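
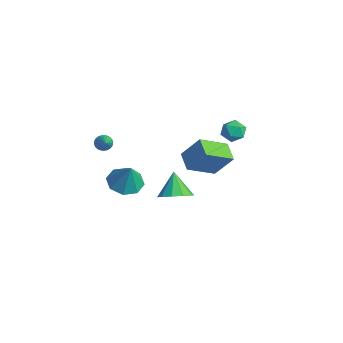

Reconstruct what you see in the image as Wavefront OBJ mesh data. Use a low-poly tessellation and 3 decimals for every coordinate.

v -4.103 -2.271 0.416
v -3.771 -2.055 0.079
v -2.857 -2.769 1.324
v -3.807 -1.893 0.217
v -3.894 -1.796 0.39
v -4.017 -1.781 0.567
v -4.155 -1.851 0.718
v -4.284 -1.993 0.817
v -4.382 -2.184 0.846
v -4.431 -2.39 0.801
v -4.424 -2.575 0.69
v -4.361 -2.707 0.531
v -4.254 -2.764 0.352
v -4.12 -2.736 0.185
v -3.984 -2.628 0.057
v -3.868 -2.457 -0.009
v -3.793 -2.255 -0.001
v 2.342 0.471 2.219
v 2.291 -1.147 3.115
v 3.028 1.171 3.522
v 2.977 -0.447 4.418
v 3.403 0.207 1.802
v 3.352 -1.411 2.698
v 4.089 0.907 3.105
v 4.038 -0.711 4.001
v -1.673 0.825 -3.59
v -0.917 1.395 -3.238
v -2.587 1.235 -2.29
v -1.275 1.754 -3.602
v -1.785 1.757 -3.962
v -2.253 1.405 -4.18
v -2.499 0.832 -4.172
v -2.429 0.255 -3.942
v -2.071 -0.103 -3.577
v -1.561 -0.107 -3.217
v -1.094 0.246 -2.999
v -0.848 0.819 -3.007
v -0.429 4.185 0.9
v 0.194 3.946 1.299
v -1.174 3.514 1.661
v -0.551 3.275 2.06
v -0.776 4.019 2.099
v -0.315 4.433 1.629
v -0.665 3.027 1.331
v -0.204 3.441 0.861
v 0.048 3.23 1.566
v -0.02 3.843 2.04
v -0.96 3.617 0.92
v -1.028 4.23 1.394
v 0.545 -3.461 0.715
v 1.061 -2.611 0.49
v 1.175 -3.459 2.165
v 0.359 -2.461 0.795
v -0.235 -2.897 1.054
v -0.372 -3.664 1.114
v 0.029 -4.311 0.941
v 0.732 -4.461 0.636
v 1.325 -4.024 0.377
v 1.462 -3.258 0.317
f 2 1 4
f 2 4 3
f 4 1 5
f 4 5 3
f 5 1 6
f 5 6 3
f 6 1 7
f 6 7 3
f 7 1 8
f 7 8 3
f 8 1 9
f 8 9 3
f 9 1 10
f 9 10 3
f 10 1 11
f 10 11 3
f 11 1 12
f 11 12 3
f 12 1 13
f 12 13 3
f 13 1 14
f 13 14 3
f 14 1 15
f 14 15 3
f 15 1 16
f 15 16 3
f 16 1 17
f 16 17 3
f 17 1 2
f 17 2 3
f 19 21 18
f 22 19 18
f 18 21 20
f 20 22 18
f 19 25 21
f 23 19 22
f 23 25 19
f 21 25 20
f 24 22 20
f 20 25 24
f 24 23 22
f 25 23 24
f 27 26 29
f 27 29 28
f 29 26 30
f 29 30 28
f 30 26 31
f 30 31 28
f 31 26 32
f 31 32 28
f 32 26 33
f 32 33 28
f 33 26 34
f 33 34 28
f 34 26 35
f 34 35 28
f 35 26 36
f 35 36 28
f 36 26 37
f 36 37 28
f 37 26 27
f 37 27 28
f 38 49 43
f 38 43 39
f 38 39 45
f 38 45 48
f 38 48 49
f 39 43 47
f 43 49 42
f 49 48 40
f 48 45 44
f 45 39 46
f 41 47 42
f 41 42 40
f 41 40 44
f 41 44 46
f 41 46 47
f 42 47 43
f 40 42 49
f 44 40 48
f 46 44 45
f 47 46 39
f 51 50 53
f 51 53 52
f 53 50 54
f 53 54 52
f 54 50 55
f 54 55 52
f 55 50 56
f 55 56 52
f 56 50 57
f 56 57 52
f 57 50 58
f 57 58 52
f 58 50 59
f 58 59 52
f 59 50 51
f 59 51 52



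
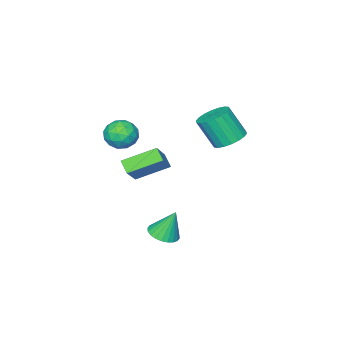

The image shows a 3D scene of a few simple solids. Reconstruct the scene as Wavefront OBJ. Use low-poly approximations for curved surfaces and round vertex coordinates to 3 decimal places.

v 0.765 -4.089 0.229
v -0.805 -2.942 1.072
v 0.973 -3.385 -0.342
v -0.598 -2.238 0.501
v 2.058 -3.342 1.619
v 0.487 -2.195 2.462
v 2.265 -2.638 1.048
v 0.695 -1.491 1.891
v 2.086 -2.151 3.51
v 2.811 -2.763 3.136
v 1.849 -3.197 4.764
v 2.574 -3.809 4.39
v 2.824 -2.901 4.781
v 2.971 -2.254 4.006
v 1.689 -3.706 3.894
v 1.836 -3.059 3.119
v 2.566 -3.724 3.374
v 3.268 -3.227 3.922
v 1.392 -2.733 3.978
v 2.094 -2.236 4.526
v 2.47 -2.365 3.213
v 2.19 -3.595 4.687
v 2.338 -3.061 4.917
v 2.764 -3.421 4.697
v 2.564 -2.066 3.724
v 2.99 -2.426 3.505
v 2.998 -2.507 4.471
v 1.67 -3.534 4.395
v 2.096 -3.894 4.176
v 1.896 -2.539 3.203
v 2.322 -2.899 2.983
v 1.662 -3.453 3.429
v 2.752 -3.289 3.133
v 2.612 -3.905 3.87
v 2.092 -3.844 3.578
v 2.178 -3.463 3.123
v 3.164 -2.997 3.455
v 3.024 -3.612 4.192
v 3.172 -3.079 4.422
v 3.258 -2.699 3.966
v 3.02 -3.562 3.595
v 1.636 -2.348 3.708
v 1.496 -2.963 4.445
v 1.402 -3.261 3.934
v 1.488 -2.881 3.478
v 2.048 -2.055 4.03
v 1.908 -2.671 4.767
v 2.482 -2.497 4.777
v 2.568 -2.116 4.322
v 1.64 -2.398 4.305
v -4.146 -1.23 1.634
v -3.483 -0.452 1.871
v -3.03 -1.371 3.623
v -3.694 -2.15 3.386
v -3.887 -0.303 2.053
v -3.434 -1.223 3.806
v -4.342 -0.338 2.153
v -3.89 -1.258 3.905
v -4.759 -0.55 2.149
v -4.306 -1.47 3.901
v -5.054 -0.897 2.043
v -4.601 -1.816 3.796
v -5.169 -1.309 1.857
v -4.717 -2.229 3.609
v -5.082 -1.706 1.626
v -4.63 -2.626 3.378
v -4.81 -2.009 1.397
v -4.357 -2.928 3.149
v -4.406 -2.157 1.214
v -3.953 -3.077 2.967
v -3.95 -2.122 1.115
v -3.498 -3.042 2.867
v -3.534 -1.91 1.119
v -3.081 -2.83 2.871
v -3.239 -1.564 1.224
v -2.786 -2.483 2.977
v -3.123 -1.151 1.411
v -2.671 -2.071 3.163
v -3.21 -0.754 1.642
v -2.758 -1.674 3.394
v 0.72 -1.442 -3.872
v 1.454 -0.854 -3.872
v 0.3 -0.918 -2.128
v 1.188 -0.637 -4.002
v 0.851 -0.543 -4.112
v 0.494 -0.585 -4.185
v 0.172 -0.758 -4.211
v -0.067 -1.035 -4.185
v -0.186 -1.374 -4.112
v -0.167 -1.724 -4.002
v -0.013 -2.031 -3.872
v 0.253 -2.248 -3.743
v 0.59 -2.342 -3.633
v 0.947 -2.3 -3.56
v 1.269 -2.127 -3.534
v 1.508 -1.849 -3.56
v 1.627 -1.51 -3.633
v 1.608 -1.161 -3.743
f 2 4 1
f 5 2 1
f 1 4 3
f 3 5 1
f 2 8 4
f 6 2 5
f 6 8 2
f 4 8 3
f 7 5 3
f 3 8 7
f 7 6 5
f 8 6 7
f 9 46 25
f 46 20 49
f 25 49 14
f 46 49 25
f 9 25 21
f 25 14 26
f 21 26 10
f 25 26 21
f 9 21 30
f 21 10 31
f 30 31 16
f 21 31 30
f 9 30 42
f 30 16 45
f 42 45 19
f 30 45 42
f 9 42 46
f 42 19 50
f 46 50 20
f 42 50 46
f 10 26 37
f 26 14 40
f 37 40 18
f 26 40 37
f 14 49 27
f 49 20 48
f 27 48 13
f 49 48 27
f 20 50 47
f 50 19 43
f 47 43 11
f 50 43 47
f 19 45 44
f 45 16 32
f 44 32 15
f 45 32 44
f 16 31 36
f 31 10 33
f 36 33 17
f 31 33 36
f 12 38 24
f 38 18 39
f 24 39 13
f 38 39 24
f 12 24 22
f 24 13 23
f 22 23 11
f 24 23 22
f 12 22 29
f 22 11 28
f 29 28 15
f 22 28 29
f 12 29 34
f 29 15 35
f 34 35 17
f 29 35 34
f 12 34 38
f 34 17 41
f 38 41 18
f 34 41 38
f 13 39 27
f 39 18 40
f 27 40 14
f 39 40 27
f 11 23 47
f 23 13 48
f 47 48 20
f 23 48 47
f 15 28 44
f 28 11 43
f 44 43 19
f 28 43 44
f 17 35 36
f 35 15 32
f 36 32 16
f 35 32 36
f 18 41 37
f 41 17 33
f 37 33 10
f 41 33 37
f 52 51 55
f 52 55 53
f 53 55 56
f 53 56 54
f 55 51 57
f 55 57 56
f 56 57 58
f 56 58 54
f 57 51 59
f 57 59 58
f 58 59 60
f 58 60 54
f 59 51 61
f 59 61 60
f 60 61 62
f 60 62 54
f 61 51 63
f 61 63 62
f 62 63 64
f 62 64 54
f 63 51 65
f 63 65 64
f 64 65 66
f 64 66 54
f 65 51 67
f 65 67 66
f 66 67 68
f 66 68 54
f 67 51 69
f 67 69 68
f 68 69 70
f 68 70 54
f 69 51 71
f 69 71 70
f 70 71 72
f 70 72 54
f 71 51 73
f 71 73 72
f 72 73 74
f 72 74 54
f 73 51 75
f 73 75 74
f 74 75 76
f 74 76 54
f 75 51 77
f 75 77 76
f 76 77 78
f 76 78 54
f 77 51 79
f 77 79 78
f 78 79 80
f 78 80 54
f 79 51 52
f 79 52 80
f 80 52 53
f 80 53 54
f 82 81 84
f 82 84 83
f 84 81 85
f 84 85 83
f 85 81 86
f 85 86 83
f 86 81 87
f 86 87 83
f 87 81 88
f 87 88 83
f 88 81 89
f 88 89 83
f 89 81 90
f 89 90 83
f 90 81 91
f 90 91 83
f 91 81 92
f 91 92 83
f 92 81 93
f 92 93 83
f 93 81 94
f 93 94 83
f 94 81 95
f 94 95 83
f 95 81 96
f 95 96 83
f 96 81 97
f 96 97 83
f 97 81 98
f 97 98 83
f 98 81 82
f 98 82 83



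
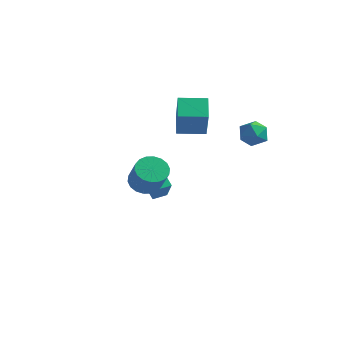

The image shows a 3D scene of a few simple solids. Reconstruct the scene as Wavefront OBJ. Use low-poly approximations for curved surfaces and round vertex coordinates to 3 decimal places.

v -3.412 1.098 -5.047
v -4.361 1.602 -4.23
v -2.925 1.808 -4.92
v -3.874 2.312 -4.103
v -2.666 0.348 -3.717
v -3.615 0.852 -2.9
v -2.179 1.058 -3.59
v -3.128 1.562 -2.773
v 1.904 2.288 1.164
v 2.795 2.461 1.277
v 2.145 0.859 1.463
v 3.036 1.032 1.576
v 2.428 1.349 2.182
v 2.28 2.233 1.997
v 2.66 1.087 0.743
v 2.512 1.971 0.558
v 3.263 1.719 1.016
v 3.119 1.881 1.905
v 1.821 1.439 0.835
v 1.677 1.601 1.724
v -1.21 -0.072 1.163
v -1.871 1.021 1.91
v 0.133 0.778 1.107
v -0.528 1.871 1.855
v -0.592 -0.931 2.965
v -1.253 0.162 3.713
v 0.751 -0.081 2.91
v 0.09 1.012 3.657
v -1.135 -3.303 -0.884
v -0.524 -3.697 -1.448
v 0.346 -4.391 -0.02
v -0.265 -3.997 0.544
v -0.356 -3.331 -1.372
v 0.514 -4.026 0.055
v -0.342 -2.96 -1.2
v 0.528 -3.655 0.227
v -0.485 -2.657 -0.965
v 0.385 -3.351 0.462
v -0.757 -2.481 -0.714
v 0.113 -3.176 0.713
v -1.104 -2.469 -0.497
v -0.234 -3.163 0.93
v -1.456 -2.621 -0.356
v -0.587 -3.316 1.071
v -1.746 -2.909 -0.32
v -0.876 -3.603 1.108
v -1.914 -3.274 -0.395
v -1.044 -3.969 1.032
v -1.928 -3.645 -0.567
v -1.058 -4.34 0.86
v -1.785 -3.949 -0.802
v -0.915 -4.643 0.625
v -1.513 -4.124 -1.053
v -0.643 -4.819 0.374
v -1.166 -4.137 -1.27
v -0.296 -4.831 0.157
v -0.813 -3.984 -1.411
v 0.056 -4.679 0.016
f 2 4 1
f 5 2 1
f 1 4 3
f 3 5 1
f 2 8 4
f 6 2 5
f 6 8 2
f 4 8 3
f 7 5 3
f 3 8 7
f 7 6 5
f 8 6 7
f 9 20 14
f 9 14 10
f 9 10 16
f 9 16 19
f 9 19 20
f 10 14 18
f 14 20 13
f 20 19 11
f 19 16 15
f 16 10 17
f 12 18 13
f 12 13 11
f 12 11 15
f 12 15 17
f 12 17 18
f 13 18 14
f 11 13 20
f 15 11 19
f 17 15 16
f 18 17 10
f 22 24 21
f 25 22 21
f 21 24 23
f 23 25 21
f 22 28 24
f 26 22 25
f 26 28 22
f 24 28 23
f 27 25 23
f 23 28 27
f 27 26 25
f 28 26 27
f 30 29 33
f 30 33 31
f 31 33 34
f 31 34 32
f 33 29 35
f 33 35 34
f 34 35 36
f 34 36 32
f 35 29 37
f 35 37 36
f 36 37 38
f 36 38 32
f 37 29 39
f 37 39 38
f 38 39 40
f 38 40 32
f 39 29 41
f 39 41 40
f 40 41 42
f 40 42 32
f 41 29 43
f 41 43 42
f 42 43 44
f 42 44 32
f 43 29 45
f 43 45 44
f 44 45 46
f 44 46 32
f 45 29 47
f 45 47 46
f 46 47 48
f 46 48 32
f 47 29 49
f 47 49 48
f 48 49 50
f 48 50 32
f 49 29 51
f 49 51 50
f 50 51 52
f 50 52 32
f 51 29 53
f 51 53 52
f 52 53 54
f 52 54 32
f 53 29 55
f 53 55 54
f 54 55 56
f 54 56 32
f 55 29 57
f 55 57 56
f 56 57 58
f 56 58 32
f 57 29 30
f 57 30 58
f 58 30 31
f 58 31 32



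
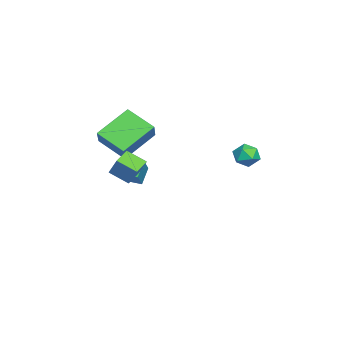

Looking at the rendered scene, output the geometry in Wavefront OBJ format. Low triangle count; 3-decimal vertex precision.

v -1.291 4.25 0.645
v -0.963 3.754 0.289
v -1.637 3.486 1.391
v -1.309 2.99 1.035
v -0.944 3.472 1.375
v -0.73 3.944 0.914
v -1.87 3.296 0.766
v -1.656 3.768 0.305
v -1.321 3.164 0.363
v -0.748 3.272 0.74
v -1.852 3.968 0.94
v -1.279 4.076 1.317
v 1.031 -1.716 1.187
v 1.638 -1.251 2.238
v 1.224 -0.818 0.678
v 1.831 -0.353 1.73
v 1.749 -2.027 0.91
v 2.356 -1.562 1.962
v 1.942 -1.129 0.402
v 2.549 -0.664 1.453
v -3.751 -2.298 -2.469
v -4.425 -2.108 -1.741
v -3.633 -1.454 -2.58
v -4.307 -1.263 -1.852
v -2.653 -2.317 -1.448
v -3.327 -2.126 -0.72
v -2.535 -1.472 -1.559
v -3.209 -1.282 -0.831
v -2.827 -0.698 1.1
v -3.497 -2.007 1.825
v -2.024 -0.616 1.988
v -2.694 -1.926 2.713
v -1.586 -1.894 0.087
v -2.256 -3.204 0.812
v -0.783 -1.813 0.975
v -1.453 -3.122 1.7
f 1 12 6
f 1 6 2
f 1 2 8
f 1 8 11
f 1 11 12
f 2 6 10
f 6 12 5
f 12 11 3
f 11 8 7
f 8 2 9
f 4 10 5
f 4 5 3
f 4 3 7
f 4 7 9
f 4 9 10
f 5 10 6
f 3 5 12
f 7 3 11
f 9 7 8
f 10 9 2
f 14 16 13
f 17 14 13
f 13 16 15
f 15 17 13
f 14 20 16
f 18 14 17
f 18 20 14
f 16 20 15
f 19 17 15
f 15 20 19
f 19 18 17
f 20 18 19
f 22 24 21
f 25 22 21
f 21 24 23
f 23 25 21
f 22 28 24
f 26 22 25
f 26 28 22
f 24 28 23
f 27 25 23
f 23 28 27
f 27 26 25
f 28 26 27
f 30 32 29
f 33 30 29
f 29 32 31
f 31 33 29
f 30 36 32
f 34 30 33
f 34 36 30
f 32 36 31
f 35 33 31
f 31 36 35
f 35 34 33
f 36 34 35



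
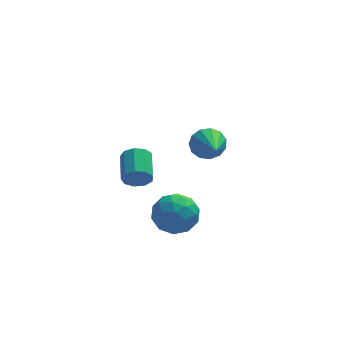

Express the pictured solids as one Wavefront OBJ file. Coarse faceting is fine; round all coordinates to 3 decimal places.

v 0.596 -1.84 -0.545
v 1.042 -2.428 -1.138
v -0.602 -2.792 -0.502
v -0.156 -3.38 -1.095
v 0.161 -3.269 -0.21
v 0.902 -2.681 -0.236
v -0.462 -2.539 -1.404
v 0.279 -1.951 -1.43
v 0.389 -2.86 -1.668
v 0.773 -3.311 -0.93
v -0.333 -1.909 -0.71
v 0.051 -2.36 0.028
v 0.924 -2.05 -0.845
v -0.484 -3.17 -0.795
v -0.298 -3.104 -0.275
v -0.036 -3.45 -0.623
v 0.842 -2.199 -0.316
v 1.104 -2.545 -0.664
v 0.586 -3.039 -0.118
v -0.664 -2.675 -0.976
v -0.402 -3.021 -1.324
v 0.476 -1.77 -1.017
v 0.738 -2.116 -1.365
v -0.146 -2.181 -1.522
v 0.802 -2.65 -1.505
v 0.098 -3.21 -1.48
v -0.082 -2.716 -1.661
v 0.354 -2.37 -1.677
v 1.028 -2.915 -1.071
v 0.324 -3.475 -1.046
v 0.51 -3.41 -0.526
v 0.946 -3.064 -0.542
v 0.644 -3.169 -1.383
v 0.116 -1.745 -0.594
v -0.588 -2.305 -0.569
v -0.506 -2.156 -1.098
v -0.07 -1.81 -1.114
v 0.342 -2.01 -0.16
v -0.362 -2.57 -0.135
v 0.086 -2.85 0.037
v 0.522 -2.504 0.021
v -0.204 -2.051 -0.257
v -1.224 -4.225 2.412
v -0.95 -4.075 1.935
v -0.922 -2.926 2.312
v -1.196 -3.075 2.788
v -1.335 -4.048 1.881
v -1.307 -2.899 2.258
v -1.668 -4.104 2.076
v -1.64 -2.954 2.453
v -1.794 -4.216 2.427
v -1.766 -3.067 2.804
v -1.652 -4.332 2.772
v -1.624 -3.183 3.149
v -1.311 -4.398 2.947
v -1.283 -3.249 3.324
v -0.928 -4.383 2.872
v -0.9 -3.234 3.249
v -0.684 -4.294 2.582
v -0.656 -3.144 2.959
v -0.693 -4.172 2.211
v -0.665 -3.023 2.588
v 1.744 1.43 0.076
v 2.201 1.211 -0.462
v 1.896 -0.33 0.924
v 2.441 1.375 -0.164
v 2.46 1.557 0.211
v 2.251 1.699 0.543
v 1.881 1.755 0.727
v 1.468 1.708 0.704
v 1.141 1.573 0.482
v 1.007 1.393 0.131
v 1.106 1.224 -0.237
v 1.407 1.121 -0.506
v 1.816 1.116 -0.59
f 1 38 17
f 38 12 41
f 17 41 6
f 38 41 17
f 1 17 13
f 17 6 18
f 13 18 2
f 17 18 13
f 1 13 22
f 13 2 23
f 22 23 8
f 13 23 22
f 1 22 34
f 22 8 37
f 34 37 11
f 22 37 34
f 1 34 38
f 34 11 42
f 38 42 12
f 34 42 38
f 2 18 29
f 18 6 32
f 29 32 10
f 18 32 29
f 6 41 19
f 41 12 40
f 19 40 5
f 41 40 19
f 12 42 39
f 42 11 35
f 39 35 3
f 42 35 39
f 11 37 36
f 37 8 24
f 36 24 7
f 37 24 36
f 8 23 28
f 23 2 25
f 28 25 9
f 23 25 28
f 4 30 16
f 30 10 31
f 16 31 5
f 30 31 16
f 4 16 14
f 16 5 15
f 14 15 3
f 16 15 14
f 4 14 21
f 14 3 20
f 21 20 7
f 14 20 21
f 4 21 26
f 21 7 27
f 26 27 9
f 21 27 26
f 4 26 30
f 26 9 33
f 30 33 10
f 26 33 30
f 5 31 19
f 31 10 32
f 19 32 6
f 31 32 19
f 3 15 39
f 15 5 40
f 39 40 12
f 15 40 39
f 7 20 36
f 20 3 35
f 36 35 11
f 20 35 36
f 9 27 28
f 27 7 24
f 28 24 8
f 27 24 28
f 10 33 29
f 33 9 25
f 29 25 2
f 33 25 29
f 44 43 47
f 44 47 45
f 45 47 48
f 45 48 46
f 47 43 49
f 47 49 48
f 48 49 50
f 48 50 46
f 49 43 51
f 49 51 50
f 50 51 52
f 50 52 46
f 51 43 53
f 51 53 52
f 52 53 54
f 52 54 46
f 53 43 55
f 53 55 54
f 54 55 56
f 54 56 46
f 55 43 57
f 55 57 56
f 56 57 58
f 56 58 46
f 57 43 59
f 57 59 58
f 58 59 60
f 58 60 46
f 59 43 61
f 59 61 60
f 60 61 62
f 60 62 46
f 61 43 44
f 61 44 62
f 62 44 45
f 62 45 46
f 64 63 66
f 64 66 65
f 66 63 67
f 66 67 65
f 67 63 68
f 67 68 65
f 68 63 69
f 68 69 65
f 69 63 70
f 69 70 65
f 70 63 71
f 70 71 65
f 71 63 72
f 71 72 65
f 72 63 73
f 72 73 65
f 73 63 74
f 73 74 65
f 74 63 75
f 74 75 65
f 75 63 64
f 75 64 65



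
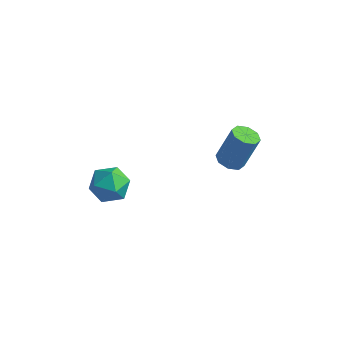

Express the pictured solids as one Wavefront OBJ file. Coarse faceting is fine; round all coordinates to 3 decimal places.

v -1.103 -1.549 -1.256
v -0.732 -1.795 -0.643
v -1.908 -2.465 -1.137
v -1.537 -2.711 -0.524
v -1.92 -2.059 -0.498
v -1.422 -1.492 -0.572
v -1.218 -2.768 -1.208
v -0.72 -2.201 -1.282
v -0.803 -2.548 -0.614
v -1.237 -2.11 -0.175
v -1.403 -2.15 -1.605
v -1.837 -1.712 -1.166
v 0.913 1.908 -2.034
v 1.385 1.675 -2.097
v 1.759 2.079 -0.788
v 1.287 2.312 -0.726
v 1.386 2.062 -2.217
v 1.76 2.466 -0.908
v 1.11 2.359 -2.23
v 1.484 2.763 -0.921
v 0.719 2.392 -2.128
v 1.093 2.796 -0.819
v 0.441 2.141 -1.972
v 0.815 2.545 -0.663
v 0.44 1.754 -1.852
v 0.814 2.158 -0.543
v 0.716 1.457 -1.839
v 1.09 1.861 -0.53
v 1.107 1.424 -1.941
v 1.481 1.828 -0.632
f 1 12 6
f 1 6 2
f 1 2 8
f 1 8 11
f 1 11 12
f 2 6 10
f 6 12 5
f 12 11 3
f 11 8 7
f 8 2 9
f 4 10 5
f 4 5 3
f 4 3 7
f 4 7 9
f 4 9 10
f 5 10 6
f 3 5 12
f 7 3 11
f 9 7 8
f 10 9 2
f 14 13 17
f 14 17 15
f 15 17 18
f 15 18 16
f 17 13 19
f 17 19 18
f 18 19 20
f 18 20 16
f 19 13 21
f 19 21 20
f 20 21 22
f 20 22 16
f 21 13 23
f 21 23 22
f 22 23 24
f 22 24 16
f 23 13 25
f 23 25 24
f 24 25 26
f 24 26 16
f 25 13 27
f 25 27 26
f 26 27 28
f 26 28 16
f 27 13 29
f 27 29 28
f 28 29 30
f 28 30 16
f 29 13 14
f 29 14 30
f 30 14 15
f 30 15 16



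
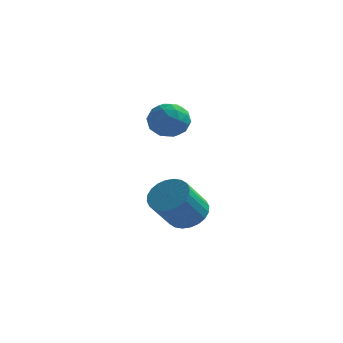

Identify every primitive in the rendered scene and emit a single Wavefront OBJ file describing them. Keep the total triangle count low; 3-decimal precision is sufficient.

v -1.091 4.125 3.032
v -0.706 3.73 2.161
v -2.594 4.23 2.319
v -2.209 3.835 1.448
v -2.295 3.244 2.288
v -1.366 3.179 2.729
v -1.934 4.781 1.751
v -1.005 4.716 2.192
v -1.227 4.135 1.37
v -1.45 3.186 1.702
v -1.85 4.774 2.778
v -2.073 3.825 3.11
v -0.766 3.918 2.659
v -2.534 4.042 1.821
v -2.584 3.694 2.315
v -2.358 3.462 1.803
v -1.154 3.595 2.993
v -0.928 3.363 2.481
v -1.863 3.077 2.556
v -2.372 4.597 1.999
v -2.146 4.365 1.487
v -0.942 4.498 2.677
v -0.716 4.266 2.165
v -1.437 4.883 1.924
v -0.846 3.924 1.682
v -1.73 3.986 1.263
v -1.568 4.542 1.441
v -1.022 4.504 1.7
v -0.978 3.366 1.877
v -1.861 3.428 1.458
v -1.912 3.081 1.952
v -1.366 3.043 2.211
v -1.284 3.604 1.412
v -1.439 4.532 3.022
v -2.322 4.594 2.603
v -1.934 4.917 2.269
v -1.388 4.879 2.528
v -1.57 3.974 3.217
v -2.454 4.036 2.798
v -2.278 3.456 2.78
v -1.732 3.418 3.039
v -2.016 4.356 3.068
v -0.904 4.406 -3.436
v 0.117 4.255 -3.244
v -0.355 2.963 -1.752
v -1.376 3.114 -1.944
v 0.035 4.571 -2.996
v -0.437 3.278 -1.504
v -0.19 4.862 -2.816
v -0.662 3.569 -1.323
v -0.523 5.083 -2.73
v -0.996 3.791 -1.237
v -0.915 5.202 -2.751
v -1.387 3.909 -1.258
v -1.305 5.199 -2.877
v -1.777 3.907 -1.384
v -1.634 5.076 -3.087
v -2.106 3.783 -1.595
v -1.852 4.85 -3.351
v -2.324 3.558 -1.859
v -1.925 4.557 -3.628
v -2.397 3.265 -2.136
v -1.843 4.242 -3.876
v -2.315 2.949 -2.384
v -1.618 3.951 -4.057
v -2.09 2.658 -2.564
v -1.284 3.729 -4.143
v -1.757 2.437 -2.65
v -0.893 3.611 -4.122
v -1.365 2.318 -2.629
v -0.503 3.613 -3.996
v -0.975 2.321 -2.503
v -0.174 3.737 -3.785
v -0.646 2.444 -2.293
v 0.044 3.962 -3.521
v -0.428 2.67 -2.029
f 1 38 17
f 38 12 41
f 17 41 6
f 38 41 17
f 1 17 13
f 17 6 18
f 13 18 2
f 17 18 13
f 1 13 22
f 13 2 23
f 22 23 8
f 13 23 22
f 1 22 34
f 22 8 37
f 34 37 11
f 22 37 34
f 1 34 38
f 34 11 42
f 38 42 12
f 34 42 38
f 2 18 29
f 18 6 32
f 29 32 10
f 18 32 29
f 6 41 19
f 41 12 40
f 19 40 5
f 41 40 19
f 12 42 39
f 42 11 35
f 39 35 3
f 42 35 39
f 11 37 36
f 37 8 24
f 36 24 7
f 37 24 36
f 8 23 28
f 23 2 25
f 28 25 9
f 23 25 28
f 4 30 16
f 30 10 31
f 16 31 5
f 30 31 16
f 4 16 14
f 16 5 15
f 14 15 3
f 16 15 14
f 4 14 21
f 14 3 20
f 21 20 7
f 14 20 21
f 4 21 26
f 21 7 27
f 26 27 9
f 21 27 26
f 4 26 30
f 26 9 33
f 30 33 10
f 26 33 30
f 5 31 19
f 31 10 32
f 19 32 6
f 31 32 19
f 3 15 39
f 15 5 40
f 39 40 12
f 15 40 39
f 7 20 36
f 20 3 35
f 36 35 11
f 20 35 36
f 9 27 28
f 27 7 24
f 28 24 8
f 27 24 28
f 10 33 29
f 33 9 25
f 29 25 2
f 33 25 29
f 44 43 47
f 44 47 45
f 45 47 48
f 45 48 46
f 47 43 49
f 47 49 48
f 48 49 50
f 48 50 46
f 49 43 51
f 49 51 50
f 50 51 52
f 50 52 46
f 51 43 53
f 51 53 52
f 52 53 54
f 52 54 46
f 53 43 55
f 53 55 54
f 54 55 56
f 54 56 46
f 55 43 57
f 55 57 56
f 56 57 58
f 56 58 46
f 57 43 59
f 57 59 58
f 58 59 60
f 58 60 46
f 59 43 61
f 59 61 60
f 60 61 62
f 60 62 46
f 61 43 63
f 61 63 62
f 62 63 64
f 62 64 46
f 63 43 65
f 63 65 64
f 64 65 66
f 64 66 46
f 65 43 67
f 65 67 66
f 66 67 68
f 66 68 46
f 67 43 69
f 67 69 68
f 68 69 70
f 68 70 46
f 69 43 71
f 69 71 70
f 70 71 72
f 70 72 46
f 71 43 73
f 71 73 72
f 72 73 74
f 72 74 46
f 73 43 75
f 73 75 74
f 74 75 76
f 74 76 46
f 75 43 44
f 75 44 76
f 76 44 45
f 76 45 46



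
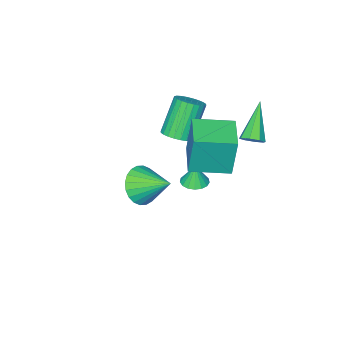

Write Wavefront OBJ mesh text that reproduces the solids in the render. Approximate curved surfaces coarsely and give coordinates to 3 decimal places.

v -2.814 -2.812 -2.75
v -2.34 -2.31 -2.755
v -2.826 -2.788 -1.63
v -2.628 -2.147 -2.762
v -2.958 -2.137 -2.765
v -3.255 -2.281 -2.766
v -3.451 -2.547 -2.762
v -3.501 -2.873 -2.756
v -3.394 -3.185 -2.748
v -3.154 -3.412 -2.741
v -2.836 -3.501 -2.736
v -2.513 -3.432 -2.734
v -2.259 -3.221 -2.735
v -2.132 -2.916 -2.74
v -2.162 -2.588 -2.748
v -2.808 -0.575 0.908
v -2.92 -0.345 3.022
v -1.618 0.786 0.823
v -1.731 1.016 2.938
v -1.349 -1.836 1.122
v -1.462 -1.606 3.237
v -0.16 -0.475 1.038
v -0.272 -0.245 3.152
v -2.135 -3.309 0.629
v -1.48 -3.487 0.993
v -2.53 -3.709 2.775
v -3.185 -3.531 2.411
v -1.486 -3.189 1.026
v -2.537 -3.411 2.808
v -1.591 -2.909 1
v -2.641 -3.131 2.781
v -1.779 -2.689 0.916
v -2.829 -2.911 2.698
v -2.021 -2.564 0.789
v -3.071 -2.787 2.571
v -2.28 -2.553 0.638
v -3.33 -2.775 2.419
v -2.517 -2.656 0.485
v -3.568 -2.878 2.267
v -2.696 -2.859 0.354
v -3.746 -3.081 2.136
v -2.79 -3.131 0.265
v -3.84 -3.353 2.047
v -2.783 -3.429 0.232
v -3.834 -3.651 2.014
v -2.679 -3.709 0.259
v -3.729 -3.931 2.04
v -2.491 -3.929 0.342
v -3.541 -4.151 2.124
v -2.249 -4.053 0.469
v -3.299 -4.276 2.251
v -1.99 -4.065 0.621
v -3.04 -4.287 2.402
v -1.752 -3.962 0.773
v -2.803 -4.184 2.555
v -1.574 -3.759 0.904
v -2.624 -3.981 2.686
v -2.271 1.341 3.085
v -1.805 1.112 3.367
v -3.549 0.519 4.535
v -1.908 1.528 3.511
v -2.223 1.833 3.407
v -2.566 1.851 3.114
v -2.736 1.569 2.804
v -2.634 1.154 2.659
v -2.318 0.848 2.764
v -1.975 0.831 3.057
v 2.562 -0.465 1.718
v 3.373 -0.606 2.319
v 2.198 0.965 2.542
v 3.532 -0.394 2.023
v 3.544 -0.193 1.679
v 3.406 -0.034 1.342
v 3.139 0.06 1.062
v 2.785 0.074 0.881
v 2.396 0.006 0.828
v 2.033 -0.134 0.911
v 1.75 -0.324 1.116
v 1.591 -0.536 1.413
v 1.579 -0.737 1.756
v 1.717 -0.896 2.094
v 1.984 -0.99 2.374
v 2.338 -1.004 2.554
v 2.727 -0.936 2.607
v 3.09 -0.796 2.525
f 2 1 4
f 2 4 3
f 4 1 5
f 4 5 3
f 5 1 6
f 5 6 3
f 6 1 7
f 6 7 3
f 7 1 8
f 7 8 3
f 8 1 9
f 8 9 3
f 9 1 10
f 9 10 3
f 10 1 11
f 10 11 3
f 11 1 12
f 11 12 3
f 12 1 13
f 12 13 3
f 13 1 14
f 13 14 3
f 14 1 15
f 14 15 3
f 15 1 2
f 15 2 3
f 17 19 16
f 20 17 16
f 16 19 18
f 18 20 16
f 17 23 19
f 21 17 20
f 21 23 17
f 19 23 18
f 22 20 18
f 18 23 22
f 22 21 20
f 23 21 22
f 25 24 28
f 25 28 26
f 26 28 29
f 26 29 27
f 28 24 30
f 28 30 29
f 29 30 31
f 29 31 27
f 30 24 32
f 30 32 31
f 31 32 33
f 31 33 27
f 32 24 34
f 32 34 33
f 33 34 35
f 33 35 27
f 34 24 36
f 34 36 35
f 35 36 37
f 35 37 27
f 36 24 38
f 36 38 37
f 37 38 39
f 37 39 27
f 38 24 40
f 38 40 39
f 39 40 41
f 39 41 27
f 40 24 42
f 40 42 41
f 41 42 43
f 41 43 27
f 42 24 44
f 42 44 43
f 43 44 45
f 43 45 27
f 44 24 46
f 44 46 45
f 45 46 47
f 45 47 27
f 46 24 48
f 46 48 47
f 47 48 49
f 47 49 27
f 48 24 50
f 48 50 49
f 49 50 51
f 49 51 27
f 50 24 52
f 50 52 51
f 51 52 53
f 51 53 27
f 52 24 54
f 52 54 53
f 53 54 55
f 53 55 27
f 54 24 56
f 54 56 55
f 55 56 57
f 55 57 27
f 56 24 25
f 56 25 57
f 57 25 26
f 57 26 27
f 59 58 61
f 59 61 60
f 61 58 62
f 61 62 60
f 62 58 63
f 62 63 60
f 63 58 64
f 63 64 60
f 64 58 65
f 64 65 60
f 65 58 66
f 65 66 60
f 66 58 67
f 66 67 60
f 67 58 59
f 67 59 60
f 69 68 71
f 69 71 70
f 71 68 72
f 71 72 70
f 72 68 73
f 72 73 70
f 73 68 74
f 73 74 70
f 74 68 75
f 74 75 70
f 75 68 76
f 75 76 70
f 76 68 77
f 76 77 70
f 77 68 78
f 77 78 70
f 78 68 79
f 78 79 70
f 79 68 80
f 79 80 70
f 80 68 81
f 80 81 70
f 81 68 82
f 81 82 70
f 82 68 83
f 82 83 70
f 83 68 84
f 83 84 70
f 84 68 85
f 84 85 70
f 85 68 69
f 85 69 70



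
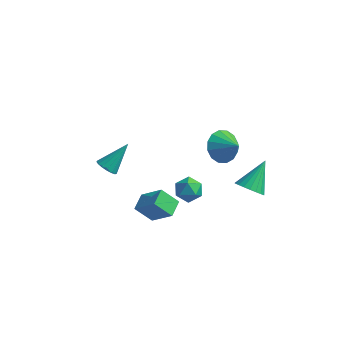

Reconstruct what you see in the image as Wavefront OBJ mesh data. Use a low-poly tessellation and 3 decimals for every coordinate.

v 1.783 -2.798 -1.006
v 2.177 -3.195 -0.406
v 1.063 -3.885 -1.254
v 1.457 -4.282 -0.654
v 0.94 -3.672 -0.471
v 1.385 -3 -0.319
v 1.855 -4.08 -1.341
v 2.3 -3.408 -1.189
v 2.221 -3.987 -0.613
v 1.655 -3.735 -0.076
v 1.585 -3.345 -1.584
v 1.019 -3.093 -1.047
v 3.37 0.39 -3.704
v 4.233 0.294 -3.768
v 3.63 1.87 -2.416
v 4.164 0.534 -4.03
v 3.958 0.749 -4.236
v 3.65 0.902 -4.349
v 3.294 0.966 -4.351
v 2.951 0.93 -4.241
v 2.681 0.801 -4.039
v 2.53 0.601 -3.778
v 2.524 0.364 -3.505
v 2.664 0.132 -3.266
v 2.927 -0.056 -3.103
v 3.266 -0.167 -3.044
v 3.623 -0.182 -3.099
v 3.937 -0.097 -3.259
v 4.152 0.071 -3.495
v -1.632 -3.262 -4.208
v -0.388 -3.416 -3.073
v -1.719 -2.232 -3.973
v -0.475 -2.386 -2.839
v -0.745 -2.974 -5.141
v 0.499 -3.128 -4.007
v -0.832 -1.944 -4.907
v 0.412 -2.098 -3.772
v 2.339 -0.905 0.749
v 2.954 -0.89 -0.065
v 3.381 -1.255 1.531
v 2.973 -0.399 0.13
v 2.822 -0.044 0.49
v 2.541 0.08 0.92
v 2.207 -0.059 1.304
v 1.907 -0.425 1.539
v 1.723 -0.919 1.562
v 1.704 -1.41 1.368
v 1.855 -1.765 1.007
v 2.136 -1.889 0.577
v 2.471 -1.75 0.194
v 2.77 -1.384 -0.041
v -3.962 -1.852 -2.863
v -3.369 -1.86 -3.175
v -3.258 -0.648 -1.557
v -3.526 -1.617 -3.314
v -3.783 -1.428 -3.35
v -4.081 -1.336 -3.274
v -4.351 -1.363 -3.104
v -4.532 -1.501 -2.878
v -4.583 -1.72 -2.649
v -4.491 -1.969 -2.469
v -4.278 -2.191 -2.379
v -3.993 -2.335 -2.4
v -3.7 -2.369 -2.527
v -3.467 -2.284 -2.73
v -3.348 -2.1 -2.964
f 1 12 6
f 1 6 2
f 1 2 8
f 1 8 11
f 1 11 12
f 2 6 10
f 6 12 5
f 12 11 3
f 11 8 7
f 8 2 9
f 4 10 5
f 4 5 3
f 4 3 7
f 4 7 9
f 4 9 10
f 5 10 6
f 3 5 12
f 7 3 11
f 9 7 8
f 10 9 2
f 14 13 16
f 14 16 15
f 16 13 17
f 16 17 15
f 17 13 18
f 17 18 15
f 18 13 19
f 18 19 15
f 19 13 20
f 19 20 15
f 20 13 21
f 20 21 15
f 21 13 22
f 21 22 15
f 22 13 23
f 22 23 15
f 23 13 24
f 23 24 15
f 24 13 25
f 24 25 15
f 25 13 26
f 25 26 15
f 26 13 27
f 26 27 15
f 27 13 28
f 27 28 15
f 28 13 29
f 28 29 15
f 29 13 14
f 29 14 15
f 31 33 30
f 34 31 30
f 30 33 32
f 32 34 30
f 31 37 33
f 35 31 34
f 35 37 31
f 33 37 32
f 36 34 32
f 32 37 36
f 36 35 34
f 37 35 36
f 39 38 41
f 39 41 40
f 41 38 42
f 41 42 40
f 42 38 43
f 42 43 40
f 43 38 44
f 43 44 40
f 44 38 45
f 44 45 40
f 45 38 46
f 45 46 40
f 46 38 47
f 46 47 40
f 47 38 48
f 47 48 40
f 48 38 49
f 48 49 40
f 49 38 50
f 49 50 40
f 50 38 51
f 50 51 40
f 51 38 39
f 51 39 40
f 53 52 55
f 53 55 54
f 55 52 56
f 55 56 54
f 56 52 57
f 56 57 54
f 57 52 58
f 57 58 54
f 58 52 59
f 58 59 54
f 59 52 60
f 59 60 54
f 60 52 61
f 60 61 54
f 61 52 62
f 61 62 54
f 62 52 63
f 62 63 54
f 63 52 64
f 63 64 54
f 64 52 65
f 64 65 54
f 65 52 66
f 65 66 54
f 66 52 53
f 66 53 54



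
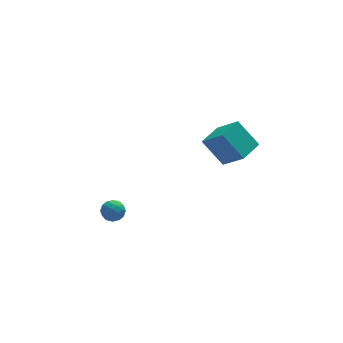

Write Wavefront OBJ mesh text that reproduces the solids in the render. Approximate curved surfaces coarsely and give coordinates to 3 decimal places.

v -2.273 -1.193 -1.858
v -2.059 -1.454 -1.288
v -2.961 -2.006 -1.972
v -2.747 -2.267 -1.402
v -3.095 -1.703 -1.398
v -2.669 -1.201 -1.328
v -2.351 -2.259 -1.932
v -1.925 -1.757 -1.862
v -2.107 -2.113 -1.334
v -2.567 -1.769 -1.004
v -2.453 -1.691 -2.256
v -2.913 -1.347 -1.926
v -2.105 -1.252 -1.563
v -2.915 -2.208 -1.697
v -3.119 -1.877 -1.694
v -2.993 -2.03 -1.359
v -2.464 -1.103 -1.587
v -2.338 -1.256 -1.252
v -2.948 -1.403 -1.316
v -2.682 -2.204 -2.008
v -2.556 -2.357 -1.673
v -2.027 -1.43 -1.901
v -1.901 -1.583 -1.566
v -2.072 -2.057 -1.944
v -2.007 -1.793 -1.255
v -2.412 -2.271 -1.322
v -2.179 -2.266 -1.634
v -1.929 -1.971 -1.593
v -2.278 -1.591 -1.061
v -2.683 -2.069 -1.128
v -2.887 -1.737 -1.125
v -2.637 -1.442 -1.084
v -2.306 -1.978 -1.088
v -2.337 -1.391 -2.132
v -2.742 -1.869 -2.199
v -2.383 -2.018 -2.176
v -2.133 -1.723 -2.135
v -2.608 -1.189 -1.938
v -3.013 -1.667 -2.005
v -3.091 -1.489 -1.667
v -2.841 -1.194 -1.626
v -2.714 -1.482 -2.172
v 2.614 -0.319 1.133
v 3.298 -1.387 2.354
v 3.737 0.496 1.217
v 4.421 -0.571 2.438
v 3.399 -1.269 -0.138
v 4.083 -2.336 1.083
v 4.522 -0.453 -0.054
v 5.206 -1.521 1.167
f 1 38 17
f 38 12 41
f 17 41 6
f 38 41 17
f 1 17 13
f 17 6 18
f 13 18 2
f 17 18 13
f 1 13 22
f 13 2 23
f 22 23 8
f 13 23 22
f 1 22 34
f 22 8 37
f 34 37 11
f 22 37 34
f 1 34 38
f 34 11 42
f 38 42 12
f 34 42 38
f 2 18 29
f 18 6 32
f 29 32 10
f 18 32 29
f 6 41 19
f 41 12 40
f 19 40 5
f 41 40 19
f 12 42 39
f 42 11 35
f 39 35 3
f 42 35 39
f 11 37 36
f 37 8 24
f 36 24 7
f 37 24 36
f 8 23 28
f 23 2 25
f 28 25 9
f 23 25 28
f 4 30 16
f 30 10 31
f 16 31 5
f 30 31 16
f 4 16 14
f 16 5 15
f 14 15 3
f 16 15 14
f 4 14 21
f 14 3 20
f 21 20 7
f 14 20 21
f 4 21 26
f 21 7 27
f 26 27 9
f 21 27 26
f 4 26 30
f 26 9 33
f 30 33 10
f 26 33 30
f 5 31 19
f 31 10 32
f 19 32 6
f 31 32 19
f 3 15 39
f 15 5 40
f 39 40 12
f 15 40 39
f 7 20 36
f 20 3 35
f 36 35 11
f 20 35 36
f 9 27 28
f 27 7 24
f 28 24 8
f 27 24 28
f 10 33 29
f 33 9 25
f 29 25 2
f 33 25 29
f 44 46 43
f 47 44 43
f 43 46 45
f 45 47 43
f 44 50 46
f 48 44 47
f 48 50 44
f 46 50 45
f 49 47 45
f 45 50 49
f 49 48 47
f 50 48 49



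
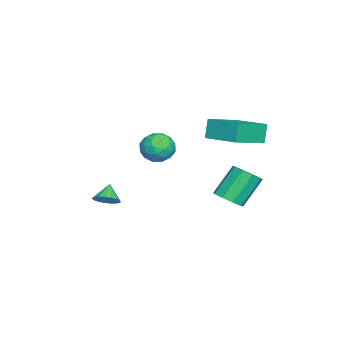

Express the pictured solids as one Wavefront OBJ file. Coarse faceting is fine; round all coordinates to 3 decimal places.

v -2.892 3.487 1.178
v -3.353 3.509 2.285
v -1.956 5.23 1.533
v -2.418 5.253 2.64
v -1.162 2.407 1.92
v -1.624 2.43 3.027
v -0.227 4.151 2.275
v -0.688 4.173 3.382
v -2.319 3.34 -2.931
v -1.584 3.761 -2.692
v -2.547 4.54 -1.109
v -3.281 4.12 -1.349
v -1.909 4.108 -3.06
v -2.872 4.888 -1.478
v -2.426 4.096 -3.369
v -3.389 4.876 -1.786
v -2.892 3.731 -3.473
v -3.855 4.51 -1.89
v -3.091 3.182 -3.323
v -4.053 3.962 -1.74
v -2.928 2.708 -2.99
v -3.89 3.487 -1.408
v -2.48 2.529 -2.63
v -3.442 3.309 -1.047
v -1.956 2.73 -2.411
v -2.919 3.51 -0.828
v -1.603 3.217 -2.435
v -2.565 3.996 -0.852
v 1.652 1.621 2.685
v 2.47 1.619 3.14
v 1.93 0.221 2.18
v 2.748 0.219 2.635
v 1.945 0.199 3.115
v 1.773 1.064 3.427
v 2.627 0.776 1.893
v 2.455 1.641 2.205
v 3.072 1.097 2.65
v 2.651 0.74 3.406
v 1.749 1.1 1.914
v 1.328 0.743 2.67
v 2.036 1.743 2.957
v 2.364 0.097 2.363
v 1.892 0.085 2.645
v 2.372 0.084 2.913
v 1.627 1.417 3.126
v 2.107 1.416 3.393
v 1.799 0.581 3.379
v 2.293 0.424 1.927
v 2.773 0.423 2.194
v 2.028 1.756 2.407
v 2.508 1.755 2.675
v 2.601 1.259 1.941
v 2.871 1.435 2.937
v 3.035 0.612 2.64
v 2.964 0.939 2.203
v 2.862 1.448 2.387
v 2.623 1.225 3.381
v 2.787 0.403 3.084
v 2.315 0.391 3.366
v 2.214 0.899 3.55
v 2.978 0.918 3.093
v 1.613 1.437 2.236
v 1.777 0.615 1.939
v 2.186 0.941 1.77
v 2.085 1.449 1.954
v 1.365 1.228 2.68
v 1.529 0.405 2.383
v 1.538 0.392 2.933
v 1.436 0.901 3.117
v 1.422 0.922 2.227
v 0.135 -2.322 -2.471
v 0.554 -1.908 -2.039
v -0.615 -2.358 -1.709
v 0.362 -1.676 -2.217
v 0.118 -1.592 -2.453
v -0.122 -1.675 -2.693
v -0.303 -1.906 -2.882
v -0.384 -2.233 -2.977
v -0.346 -2.579 -2.956
v -0.198 -2.867 -2.825
v 0.027 -3.03 -2.612
v 0.276 -3.03 -2.367
v 0.493 -2.869 -2.146
v 0.628 -2.581 -1.999
v 0.65 -2.235 -1.961
f 2 4 1
f 5 2 1
f 1 4 3
f 3 5 1
f 2 8 4
f 6 2 5
f 6 8 2
f 4 8 3
f 7 5 3
f 3 8 7
f 7 6 5
f 8 6 7
f 10 9 13
f 10 13 11
f 11 13 14
f 11 14 12
f 13 9 15
f 13 15 14
f 14 15 16
f 14 16 12
f 15 9 17
f 15 17 16
f 16 17 18
f 16 18 12
f 17 9 19
f 17 19 18
f 18 19 20
f 18 20 12
f 19 9 21
f 19 21 20
f 20 21 22
f 20 22 12
f 21 9 23
f 21 23 22
f 22 23 24
f 22 24 12
f 23 9 25
f 23 25 24
f 24 25 26
f 24 26 12
f 25 9 27
f 25 27 26
f 26 27 28
f 26 28 12
f 27 9 10
f 27 10 28
f 28 10 11
f 28 11 12
f 29 66 45
f 66 40 69
f 45 69 34
f 66 69 45
f 29 45 41
f 45 34 46
f 41 46 30
f 45 46 41
f 29 41 50
f 41 30 51
f 50 51 36
f 41 51 50
f 29 50 62
f 50 36 65
f 62 65 39
f 50 65 62
f 29 62 66
f 62 39 70
f 66 70 40
f 62 70 66
f 30 46 57
f 46 34 60
f 57 60 38
f 46 60 57
f 34 69 47
f 69 40 68
f 47 68 33
f 69 68 47
f 40 70 67
f 70 39 63
f 67 63 31
f 70 63 67
f 39 65 64
f 65 36 52
f 64 52 35
f 65 52 64
f 36 51 56
f 51 30 53
f 56 53 37
f 51 53 56
f 32 58 44
f 58 38 59
f 44 59 33
f 58 59 44
f 32 44 42
f 44 33 43
f 42 43 31
f 44 43 42
f 32 42 49
f 42 31 48
f 49 48 35
f 42 48 49
f 32 49 54
f 49 35 55
f 54 55 37
f 49 55 54
f 32 54 58
f 54 37 61
f 58 61 38
f 54 61 58
f 33 59 47
f 59 38 60
f 47 60 34
f 59 60 47
f 31 43 67
f 43 33 68
f 67 68 40
f 43 68 67
f 35 48 64
f 48 31 63
f 64 63 39
f 48 63 64
f 37 55 56
f 55 35 52
f 56 52 36
f 55 52 56
f 38 61 57
f 61 37 53
f 57 53 30
f 61 53 57
f 72 71 74
f 72 74 73
f 74 71 75
f 74 75 73
f 75 71 76
f 75 76 73
f 76 71 77
f 76 77 73
f 77 71 78
f 77 78 73
f 78 71 79
f 78 79 73
f 79 71 80
f 79 80 73
f 80 71 81
f 80 81 73
f 81 71 82
f 81 82 73
f 82 71 83
f 82 83 73
f 83 71 84
f 83 84 73
f 84 71 85
f 84 85 73
f 85 71 72
f 85 72 73



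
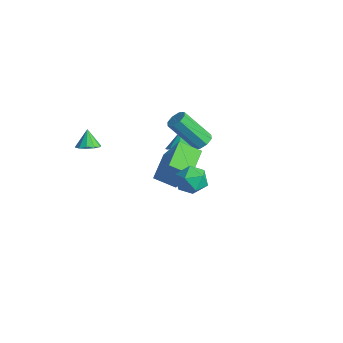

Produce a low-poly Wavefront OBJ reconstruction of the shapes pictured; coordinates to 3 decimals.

v -1.166 1.84 -0.259
v -0.644 1.704 -0.018
v -1.633 0.744 1.579
v -2.154 0.88 1.339
v -0.801 2.102 0.124
v -1.79 1.142 1.722
v -1.172 2.347 0.042
v -2.161 1.387 1.64
v -1.538 2.295 -0.216
v -2.527 1.335 1.382
v -1.687 1.976 -0.499
v -2.676 1.016 1.098
v -1.53 1.578 -0.642
v -2.519 0.618 0.956
v -1.159 1.333 -0.56
v -2.148 0.373 1.038
v -0.793 1.385 -0.302
v -1.782 0.425 1.296
v -2.946 1.852 -2.018
v -2.284 2.35 -1.669
v -3.614 2.208 -1.262
v -2.549 2.659 -2.048
v -2.966 2.659 -2.416
v -3.376 2.351 -2.632
v -3.621 1.852 -2.614
v -3.609 1.353 -2.368
v -3.344 1.045 -1.989
v -2.927 1.045 -1.621
v -2.517 1.353 -1.405
v -2.271 1.852 -1.423
v -2.763 -3.944 1.143
v -2.176 -3.923 1.421
v -3.197 -3.676 2.037
v -2.256 -3.558 1.273
v -2.53 -3.341 1.075
v -2.893 -3.354 0.903
v -3.206 -3.593 0.822
v -3.35 -3.965 0.864
v -3.269 -4.33 1.012
v -2.996 -4.547 1.21
v -2.633 -4.534 1.383
v -2.32 -4.296 1.463
v -0.893 -0.749 0.238
v 0.196 -0.571 1.954
v -0.119 0.049 -0.335
v 0.97 0.226 1.381
v 0.07 -2.026 -0.241
v 1.159 -1.849 1.475
v 0.844 -1.229 -0.814
v 1.933 -1.051 0.902
v 2.987 -2.098 2.655
v 3.514 -1.84 2.009
v 4.006 -2.94 3.151
v 4.533 -2.682 2.505
v 4.313 -2.123 3.138
v 3.684 -1.603 2.831
v 3.836 -3.177 2.329
v 3.207 -2.657 2.022
v 4.039 -2.507 1.807
v 4.334 -1.856 2.308
v 3.186 -2.924 2.852
v 3.481 -2.273 3.353
f 2 1 5
f 2 5 3
f 3 5 6
f 3 6 4
f 5 1 7
f 5 7 6
f 6 7 8
f 6 8 4
f 7 1 9
f 7 9 8
f 8 9 10
f 8 10 4
f 9 1 11
f 9 11 10
f 10 11 12
f 10 12 4
f 11 1 13
f 11 13 12
f 12 13 14
f 12 14 4
f 13 1 15
f 13 15 14
f 14 15 16
f 14 16 4
f 15 1 17
f 15 17 16
f 16 17 18
f 16 18 4
f 17 1 2
f 17 2 18
f 18 2 3
f 18 3 4
f 20 19 22
f 20 22 21
f 22 19 23
f 22 23 21
f 23 19 24
f 23 24 21
f 24 19 25
f 24 25 21
f 25 19 26
f 25 26 21
f 26 19 27
f 26 27 21
f 27 19 28
f 27 28 21
f 28 19 29
f 28 29 21
f 29 19 30
f 29 30 21
f 30 19 20
f 30 20 21
f 32 31 34
f 32 34 33
f 34 31 35
f 34 35 33
f 35 31 36
f 35 36 33
f 36 31 37
f 36 37 33
f 37 31 38
f 37 38 33
f 38 31 39
f 38 39 33
f 39 31 40
f 39 40 33
f 40 31 41
f 40 41 33
f 41 31 42
f 41 42 33
f 42 31 32
f 42 32 33
f 44 46 43
f 47 44 43
f 43 46 45
f 45 47 43
f 44 50 46
f 48 44 47
f 48 50 44
f 46 50 45
f 49 47 45
f 45 50 49
f 49 48 47
f 50 48 49
f 51 62 56
f 51 56 52
f 51 52 58
f 51 58 61
f 51 61 62
f 52 56 60
f 56 62 55
f 62 61 53
f 61 58 57
f 58 52 59
f 54 60 55
f 54 55 53
f 54 53 57
f 54 57 59
f 54 59 60
f 55 60 56
f 53 55 62
f 57 53 61
f 59 57 58
f 60 59 52



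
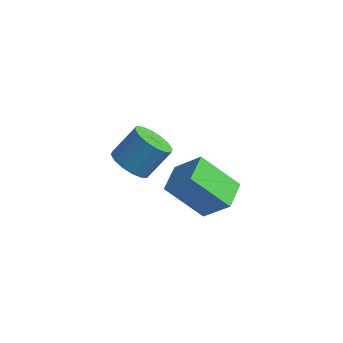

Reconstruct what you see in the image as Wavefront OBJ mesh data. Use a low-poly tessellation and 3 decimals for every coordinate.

v -0.912 -1.324 1.231
v 0.198 -1.208 2.391
v -1.208 -0.078 1.389
v -0.098 0.038 2.549
v 0.538 -0.798 -0.209
v 1.648 -0.682 0.951
v 0.242 0.448 -0.051
v 1.352 0.564 1.109
v -4.063 1.06 -0.916
v -3.186 0.985 -1.274
v -2.62 1.925 -0.082
v -3.497 2 0.276
v -3.38 1.381 -1.493
v -2.814 2.32 -0.301
v -3.757 1.69 -1.558
v -3.19 2.63 -0.366
v -4.216 1.83 -1.451
v -3.649 2.77 -0.259
v -4.634 1.765 -1.2
v -4.067 2.704 -0.008
v -4.899 1.51 -0.874
v -4.333 2.45 0.318
v -4.94 1.135 -0.558
v -4.374 2.075 0.634
v -4.746 0.74 -0.339
v -4.18 1.679 0.853
v -4.37 0.43 -0.274
v -3.803 1.37 0.918
v -3.911 0.29 -0.381
v -3.344 1.23 0.811
v -3.493 0.356 -0.632
v -2.926 1.295 0.56
v -3.227 0.61 -0.958
v -2.661 1.55 0.234
f 2 4 1
f 5 2 1
f 1 4 3
f 3 5 1
f 2 8 4
f 6 2 5
f 6 8 2
f 4 8 3
f 7 5 3
f 3 8 7
f 7 6 5
f 8 6 7
f 10 9 13
f 10 13 11
f 11 13 14
f 11 14 12
f 13 9 15
f 13 15 14
f 14 15 16
f 14 16 12
f 15 9 17
f 15 17 16
f 16 17 18
f 16 18 12
f 17 9 19
f 17 19 18
f 18 19 20
f 18 20 12
f 19 9 21
f 19 21 20
f 20 21 22
f 20 22 12
f 21 9 23
f 21 23 22
f 22 23 24
f 22 24 12
f 23 9 25
f 23 25 24
f 24 25 26
f 24 26 12
f 25 9 27
f 25 27 26
f 26 27 28
f 26 28 12
f 27 9 29
f 27 29 28
f 28 29 30
f 28 30 12
f 29 9 31
f 29 31 30
f 30 31 32
f 30 32 12
f 31 9 33
f 31 33 32
f 32 33 34
f 32 34 12
f 33 9 10
f 33 10 34
f 34 10 11
f 34 11 12



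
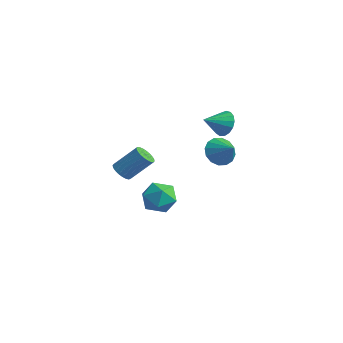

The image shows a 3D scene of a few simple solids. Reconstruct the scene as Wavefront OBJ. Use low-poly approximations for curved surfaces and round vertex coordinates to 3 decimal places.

v -1.015 -0.205 -3.532
v -0.099 -0.833 -3.082
v -2.221 -1.667 -3.118
v -1.305 -2.295 -2.668
v -1.699 -1.317 -2.098
v -0.954 -0.414 -2.353
v -1.366 -2.086 -3.847
v -0.621 -1.183 -4.102
v -0.316 -1.996 -3.276
v -0.521 -1.521 -2.195
v -1.799 -0.979 -4.005
v -2.004 -0.504 -2.924
v -0.837 -4.109 0.032
v -0.256 -4.058 -0.354
v 0.539 -3 0.981
v -0.043 -3.051 1.368
v -0.41 -3.828 -0.445
v 0.385 -2.77 0.89
v -0.637 -3.646 -0.453
v 0.158 -2.588 0.882
v -0.899 -3.545 -0.378
v -0.105 -2.487 0.958
v -1.151 -3.541 -0.231
v -0.356 -2.483 1.104
v -1.348 -3.636 -0.039
v -0.553 -2.577 1.296
v -1.457 -3.812 0.165
v -0.662 -2.754 1.501
v -1.459 -4.039 0.347
v -0.664 -2.981 1.682
v -1.353 -4.279 0.474
v -0.559 -3.221 1.809
v -1.158 -4.489 0.525
v -0.364 -3.431 1.86
v -0.908 -4.634 0.49
v -0.113 -3.576 1.826
v -0.645 -4.688 0.377
v 0.149 -3.629 1.712
v -0.416 -4.641 0.203
v 0.378 -3.583 1.539
v -0.26 -4.503 0.001
v 0.535 -3.445 1.336
v -0.203 -4.297 -0.197
v 0.592 -3.238 1.139
v -2.345 4.477 0.732
v -1.802 4.735 1.493
v -2.575 3.083 1.368
v -2.232 4.862 1.615
v -2.688 4.9 1.535
v -3.065 4.842 1.27
v -3.277 4.7 0.882
v -3.276 4.507 0.46
v -3.061 4.307 0.1
v -2.682 4.146 -0.115
v -2.226 4.061 -0.136
v -1.798 4.072 0.041
v -1.494 4.175 0.377
v -1.386 4.347 0.794
v -1.497 4.55 1.197
v -1.778 3.717 -1.151
v -1.287 4.261 -1.916
v -0.522 3.683 -0.369
v -1.488 4.643 -1.577
v -1.766 4.777 -1.124
v -2.048 4.626 -0.677
v -2.257 4.232 -0.358
v -2.338 3.7 -0.251
v -2.269 3.172 -0.385
v -2.068 2.791 -0.725
v -1.79 2.657 -1.178
v -1.508 2.808 -1.624
v -1.299 3.202 -1.944
v -1.218 3.734 -2.051
f 1 12 6
f 1 6 2
f 1 2 8
f 1 8 11
f 1 11 12
f 2 6 10
f 6 12 5
f 12 11 3
f 11 8 7
f 8 2 9
f 4 10 5
f 4 5 3
f 4 3 7
f 4 7 9
f 4 9 10
f 5 10 6
f 3 5 12
f 7 3 11
f 9 7 8
f 10 9 2
f 14 13 17
f 14 17 15
f 15 17 18
f 15 18 16
f 17 13 19
f 17 19 18
f 18 19 20
f 18 20 16
f 19 13 21
f 19 21 20
f 20 21 22
f 20 22 16
f 21 13 23
f 21 23 22
f 22 23 24
f 22 24 16
f 23 13 25
f 23 25 24
f 24 25 26
f 24 26 16
f 25 13 27
f 25 27 26
f 26 27 28
f 26 28 16
f 27 13 29
f 27 29 28
f 28 29 30
f 28 30 16
f 29 13 31
f 29 31 30
f 30 31 32
f 30 32 16
f 31 13 33
f 31 33 32
f 32 33 34
f 32 34 16
f 33 13 35
f 33 35 34
f 34 35 36
f 34 36 16
f 35 13 37
f 35 37 36
f 36 37 38
f 36 38 16
f 37 13 39
f 37 39 38
f 38 39 40
f 38 40 16
f 39 13 41
f 39 41 40
f 40 41 42
f 40 42 16
f 41 13 43
f 41 43 42
f 42 43 44
f 42 44 16
f 43 13 14
f 43 14 44
f 44 14 15
f 44 15 16
f 46 45 48
f 46 48 47
f 48 45 49
f 48 49 47
f 49 45 50
f 49 50 47
f 50 45 51
f 50 51 47
f 51 45 52
f 51 52 47
f 52 45 53
f 52 53 47
f 53 45 54
f 53 54 47
f 54 45 55
f 54 55 47
f 55 45 56
f 55 56 47
f 56 45 57
f 56 57 47
f 57 45 58
f 57 58 47
f 58 45 59
f 58 59 47
f 59 45 46
f 59 46 47
f 61 60 63
f 61 63 62
f 63 60 64
f 63 64 62
f 64 60 65
f 64 65 62
f 65 60 66
f 65 66 62
f 66 60 67
f 66 67 62
f 67 60 68
f 67 68 62
f 68 60 69
f 68 69 62
f 69 60 70
f 69 70 62
f 70 60 71
f 70 71 62
f 71 60 72
f 71 72 62
f 72 60 73
f 72 73 62
f 73 60 61
f 73 61 62



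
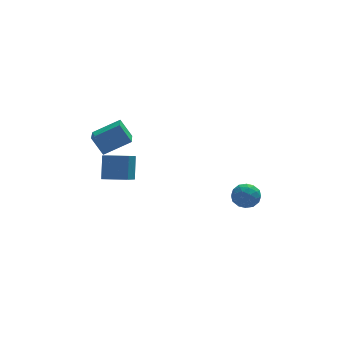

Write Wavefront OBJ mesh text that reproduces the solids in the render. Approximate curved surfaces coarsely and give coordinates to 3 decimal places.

v 2.561 0.408 -0.713
v 2.965 0.048 -0.262
v 1.635 0.112 -0.118
v 2.039 -0.248 0.333
v 2.071 0.455 0.316
v 2.643 0.639 -0.052
v 1.957 -0.479 -0.328
v 2.529 -0.295 -0.696
v 2.592 -0.5 -0.024
v 2.663 0.077 0.373
v 1.937 0.083 -0.753
v 2.008 0.66 -0.356
v 2.844 0.254 -0.54
v 1.756 -0.094 0.16
v 1.774 0.319 0.149
v 2.012 0.108 0.414
v 2.655 0.601 -0.416
v 2.893 0.39 -0.151
v 2.367 0.629 0.188
v 1.707 -0.23 -0.229
v 1.945 -0.441 0.036
v 2.588 0.052 -0.794
v 2.826 -0.159 -0.529
v 2.233 -0.469 -0.568
v 2.863 -0.279 -0.135
v 2.318 -0.454 0.215
v 2.27 -0.589 -0.174
v 2.606 -0.481 -0.39
v 2.904 0.06 0.099
v 2.36 -0.114 0.448
v 2.378 0.299 0.438
v 2.715 0.407 0.222
v 2.685 -0.262 0.239
v 2.24 0.274 -0.828
v 1.696 0.1 -0.479
v 1.885 -0.247 -0.602
v 2.222 -0.139 -0.818
v 2.282 0.614 -0.595
v 1.737 0.439 -0.245
v 1.994 0.641 0.01
v 2.33 0.749 -0.206
v 1.915 0.422 -0.619
v -3.787 1.207 2.607
v -4.229 1.616 3.467
v -3.459 2.716 2.057
v -3.9 3.126 2.917
v -2.54 1.174 3.263
v -2.981 1.584 4.123
v -2.211 2.684 2.713
v -2.653 3.093 3.573
v -4.304 -1.065 2.535
v -4.132 -0.45 3.586
v -3.818 -0.154 1.923
v -3.646 0.461 2.974
v -3.274 -1.541 2.646
v -3.102 -0.926 3.697
v -2.788 -0.63 2.034
v -2.616 -0.015 3.085
f 1 38 17
f 38 12 41
f 17 41 6
f 38 41 17
f 1 17 13
f 17 6 18
f 13 18 2
f 17 18 13
f 1 13 22
f 13 2 23
f 22 23 8
f 13 23 22
f 1 22 34
f 22 8 37
f 34 37 11
f 22 37 34
f 1 34 38
f 34 11 42
f 38 42 12
f 34 42 38
f 2 18 29
f 18 6 32
f 29 32 10
f 18 32 29
f 6 41 19
f 41 12 40
f 19 40 5
f 41 40 19
f 12 42 39
f 42 11 35
f 39 35 3
f 42 35 39
f 11 37 36
f 37 8 24
f 36 24 7
f 37 24 36
f 8 23 28
f 23 2 25
f 28 25 9
f 23 25 28
f 4 30 16
f 30 10 31
f 16 31 5
f 30 31 16
f 4 16 14
f 16 5 15
f 14 15 3
f 16 15 14
f 4 14 21
f 14 3 20
f 21 20 7
f 14 20 21
f 4 21 26
f 21 7 27
f 26 27 9
f 21 27 26
f 4 26 30
f 26 9 33
f 30 33 10
f 26 33 30
f 5 31 19
f 31 10 32
f 19 32 6
f 31 32 19
f 3 15 39
f 15 5 40
f 39 40 12
f 15 40 39
f 7 20 36
f 20 3 35
f 36 35 11
f 20 35 36
f 9 27 28
f 27 7 24
f 28 24 8
f 27 24 28
f 10 33 29
f 33 9 25
f 29 25 2
f 33 25 29
f 44 46 43
f 47 44 43
f 43 46 45
f 45 47 43
f 44 50 46
f 48 44 47
f 48 50 44
f 46 50 45
f 49 47 45
f 45 50 49
f 49 48 47
f 50 48 49
f 52 54 51
f 55 52 51
f 51 54 53
f 53 55 51
f 52 58 54
f 56 52 55
f 56 58 52
f 54 58 53
f 57 55 53
f 53 58 57
f 57 56 55
f 58 56 57



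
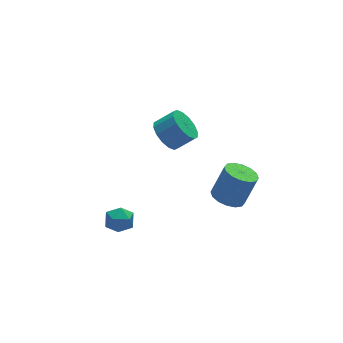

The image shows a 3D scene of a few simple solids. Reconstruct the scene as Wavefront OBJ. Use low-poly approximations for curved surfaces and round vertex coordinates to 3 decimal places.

v -0.597 0.31 0.507
v -0.063 0.136 -0.183
v 0.771 -0.183 0.542
v 0.237 -0.01 1.233
v 0.016 0.578 -0.079
v 0.85 0.259 0.646
v -0.069 0.948 0.182
v 0.765 0.629 0.907
v -0.296 1.147 0.53
v 0.538 0.828 1.255
v -0.603 1.121 0.872
v 0.23 0.802 1.597
v -0.909 0.878 1.117
v -0.075 0.559 1.842
v -1.131 0.483 1.198
v -0.297 0.164 1.923
v -1.21 0.041 1.094
v -0.376 -0.278 1.819
v -1.125 -0.329 0.833
v -0.291 -0.648 1.558
v -0.898 -0.528 0.485
v -0.064 -0.847 1.21
v -0.59 -0.502 0.143
v 0.243 -0.821 0.868
v -0.285 -0.259 -0.102
v 0.549 -0.578 0.623
v -3.268 -0.173 -3.327
v -2.86 -0.82 -3.261
v -4.28 -0.84 -3.599
v -3.872 -1.487 -3.533
v -4.025 -1.065 -2.91
v -3.4 -0.653 -2.743
v -3.74 -1.007 -4.117
v -3.115 -0.595 -3.95
v -3.151 -1.335 -3.75
v -3.328 -1.371 -3.004
v -3.812 -0.289 -3.856
v -3.989 -0.325 -3.11
v 1.822 -1.208 -4.071
v 2.585 -1.302 -4.432
v 3.322 -1.246 -2.89
v 2.558 -1.152 -2.529
v 2.519 -0.867 -4.417
v 3.256 -0.811 -2.874
v 2.267 -0.524 -4.308
v 3.003 -0.468 -2.766
v 1.894 -0.364 -4.136
v 2.631 -0.308 -2.594
v 1.503 -0.43 -3.947
v 2.239 -0.374 -2.405
v 1.197 -0.705 -3.791
v 1.933 -0.649 -2.249
v 1.058 -1.114 -3.71
v 1.795 -1.058 -2.168
v 1.124 -1.549 -3.726
v 1.861 -1.493 -2.183
v 1.377 -1.892 -3.834
v 2.113 -1.836 -2.292
v 1.749 -2.052 -4.006
v 2.486 -1.996 -2.464
v 2.141 -1.986 -4.195
v 2.877 -1.93 -2.653
v 2.447 -1.711 -4.351
v 3.183 -1.655 -2.809
f 2 1 5
f 2 5 3
f 3 5 6
f 3 6 4
f 5 1 7
f 5 7 6
f 6 7 8
f 6 8 4
f 7 1 9
f 7 9 8
f 8 9 10
f 8 10 4
f 9 1 11
f 9 11 10
f 10 11 12
f 10 12 4
f 11 1 13
f 11 13 12
f 12 13 14
f 12 14 4
f 13 1 15
f 13 15 14
f 14 15 16
f 14 16 4
f 15 1 17
f 15 17 16
f 16 17 18
f 16 18 4
f 17 1 19
f 17 19 18
f 18 19 20
f 18 20 4
f 19 1 21
f 19 21 20
f 20 21 22
f 20 22 4
f 21 1 23
f 21 23 22
f 22 23 24
f 22 24 4
f 23 1 25
f 23 25 24
f 24 25 26
f 24 26 4
f 25 1 2
f 25 2 26
f 26 2 3
f 26 3 4
f 27 38 32
f 27 32 28
f 27 28 34
f 27 34 37
f 27 37 38
f 28 32 36
f 32 38 31
f 38 37 29
f 37 34 33
f 34 28 35
f 30 36 31
f 30 31 29
f 30 29 33
f 30 33 35
f 30 35 36
f 31 36 32
f 29 31 38
f 33 29 37
f 35 33 34
f 36 35 28
f 40 39 43
f 40 43 41
f 41 43 44
f 41 44 42
f 43 39 45
f 43 45 44
f 44 45 46
f 44 46 42
f 45 39 47
f 45 47 46
f 46 47 48
f 46 48 42
f 47 39 49
f 47 49 48
f 48 49 50
f 48 50 42
f 49 39 51
f 49 51 50
f 50 51 52
f 50 52 42
f 51 39 53
f 51 53 52
f 52 53 54
f 52 54 42
f 53 39 55
f 53 55 54
f 54 55 56
f 54 56 42
f 55 39 57
f 55 57 56
f 56 57 58
f 56 58 42
f 57 39 59
f 57 59 58
f 58 59 60
f 58 60 42
f 59 39 61
f 59 61 60
f 60 61 62
f 60 62 42
f 61 39 63
f 61 63 62
f 62 63 64
f 62 64 42
f 63 39 40
f 63 40 64
f 64 40 41
f 64 41 42



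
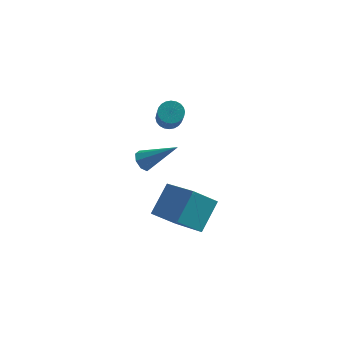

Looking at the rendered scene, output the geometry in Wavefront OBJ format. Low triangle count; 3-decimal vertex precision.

v -1 -1.777 0.322
v -0.682 -1.817 -0.087
v 0.4 -1.863 1.418
v -0.744 -1.439 0.022
v -0.956 -1.259 0.307
v -1.194 -1.383 0.601
v -1.318 -1.738 0.732
v -1.256 -2.116 0.623
v -1.044 -2.295 0.338
v -0.806 -2.171 0.044
v -0.546 -3.3 -1.638
v -0.001 -2.191 -0.702
v 0.404 -3.091 -2.438
v 0.949 -1.982 -1.502
v 0.631 -4.738 -0.618
v 1.176 -3.629 0.318
v 1.581 -4.529 -1.418
v 2.126 -3.42 -0.482
v -0.025 -0.981 2.471
v 0.487 -1.076 2.326
v 0.676 -2.194 3.724
v 0.165 -2.099 3.869
v 0.51 -0.911 2.455
v 0.7 -2.029 3.853
v 0.453 -0.756 2.586
v 0.642 -1.874 3.984
v 0.322 -0.636 2.7
v 0.512 -1.754 4.098
v 0.139 -0.569 2.779
v 0.328 -1.687 4.177
v -0.069 -0.564 2.811
v 0.12 -1.682 4.209
v -0.271 -0.622 2.791
v -0.081 -1.74 4.189
v -0.435 -0.736 2.723
v -0.245 -1.854 4.121
v -0.536 -0.886 2.616
v -0.347 -2.004 4.014
v -0.56 -1.051 2.487
v -0.37 -2.169 3.885
v -0.502 -1.206 2.356
v -0.313 -2.324 3.754
v -0.372 -1.326 2.242
v -0.182 -2.444 3.64
v -0.188 -1.393 2.163
v 0.001 -2.511 3.561
v 0.02 -1.398 2.131
v 0.209 -2.516 3.529
v 0.221 -1.34 2.151
v 0.411 -2.458 3.549
v 0.385 -1.226 2.219
v 0.575 -2.344 3.617
f 2 1 4
f 2 4 3
f 4 1 5
f 4 5 3
f 5 1 6
f 5 6 3
f 6 1 7
f 6 7 3
f 7 1 8
f 7 8 3
f 8 1 9
f 8 9 3
f 9 1 10
f 9 10 3
f 10 1 2
f 10 2 3
f 12 14 11
f 15 12 11
f 11 14 13
f 13 15 11
f 12 18 14
f 16 12 15
f 16 18 12
f 14 18 13
f 17 15 13
f 13 18 17
f 17 16 15
f 18 16 17
f 20 19 23
f 20 23 21
f 21 23 24
f 21 24 22
f 23 19 25
f 23 25 24
f 24 25 26
f 24 26 22
f 25 19 27
f 25 27 26
f 26 27 28
f 26 28 22
f 27 19 29
f 27 29 28
f 28 29 30
f 28 30 22
f 29 19 31
f 29 31 30
f 30 31 32
f 30 32 22
f 31 19 33
f 31 33 32
f 32 33 34
f 32 34 22
f 33 19 35
f 33 35 34
f 34 35 36
f 34 36 22
f 35 19 37
f 35 37 36
f 36 37 38
f 36 38 22
f 37 19 39
f 37 39 38
f 38 39 40
f 38 40 22
f 39 19 41
f 39 41 40
f 40 41 42
f 40 42 22
f 41 19 43
f 41 43 42
f 42 43 44
f 42 44 22
f 43 19 45
f 43 45 44
f 44 45 46
f 44 46 22
f 45 19 47
f 45 47 46
f 46 47 48
f 46 48 22
f 47 19 49
f 47 49 48
f 48 49 50
f 48 50 22
f 49 19 51
f 49 51 50
f 50 51 52
f 50 52 22
f 51 19 20
f 51 20 52
f 52 20 21
f 52 21 22



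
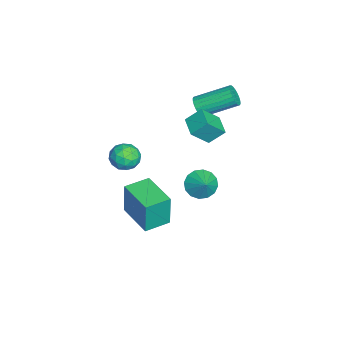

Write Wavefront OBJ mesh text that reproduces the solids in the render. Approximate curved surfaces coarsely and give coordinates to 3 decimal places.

v -2.279 0.465 -3.173
v -2.239 0.506 -1.353
v -0.708 1.636 -3.233
v -0.668 1.677 -1.414
v -1.472 -0.617 -3.166
v -1.432 -0.576 -1.347
v 0.099 0.554 -3.227
v 0.139 0.595 -1.407
v -2.272 2.975 -1.654
v -1.723 2.918 -2.274
v -1.488 3.265 -0.986
v -1.863 3.324 -2.286
v -2.113 3.637 -2.129
v -2.405 3.771 -1.844
v -2.662 3.693 -1.509
v -2.814 3.422 -1.213
v -2.821 3.031 -1.034
v -2.681 2.625 -1.022
v -2.431 2.313 -1.179
v -2.139 2.178 -1.464
v -1.882 2.257 -1.799
v -1.73 2.528 -2.096
v 1.153 0.524 3.405
v 1.588 0.262 2.829
v 0.932 -0.642 3.771
v 1.367 -0.904 3.195
v 1.691 -0.529 3.781
v 1.828 0.192 3.555
v 0.692 -0.572 3.045
v 0.829 0.149 2.819
v 1.303 -0.416 2.607
v 1.921 -0.389 3.062
v 0.599 0.009 3.538
v 1.217 0.036 3.993
v 1.389 0.495 3.085
v 1.131 -0.875 3.515
v 1.321 -0.655 3.859
v 1.577 -0.809 3.521
v 1.53 0.454 3.512
v 1.786 0.3 3.173
v 1.847 -0.165 3.733
v 0.734 -0.68 3.427
v 0.99 -0.834 3.088
v 0.943 0.429 3.079
v 1.199 0.275 2.741
v 0.673 -0.215 2.867
v 1.478 -0.057 2.616
v 1.349 -0.743 2.831
v 0.952 -0.547 2.743
v 1.032 -0.123 2.61
v 1.841 -0.042 2.884
v 1.712 -0.727 3.099
v 1.902 -0.507 3.443
v 1.982 -0.083 3.31
v 1.674 -0.44 2.753
v 0.808 0.347 3.501
v 0.679 -0.338 3.716
v 0.538 -0.297 3.29
v 0.618 0.127 3.157
v 1.171 0.363 3.769
v 1.042 -0.323 3.984
v 1.488 -0.257 3.99
v 1.568 0.167 3.857
v 0.846 0.06 3.847
v -1.918 3.052 2.858
v -1.47 2.267 3.793
v -2.054 3.8 3.552
v -1.606 3.016 4.487
v -0.914 3.404 2.673
v -0.466 2.62 3.608
v -1.05 4.153 3.367
v -0.602 3.368 4.302
v -3.376 2.735 3.155
v -3.007 2.557 3.593
v -3.175 4.246 4.423
v -3.544 4.425 3.985
v -2.855 2.647 3.439
v -3.023 4.337 4.269
v -2.783 2.751 3.242
v -2.951 4.441 4.072
v -2.801 2.853 3.032
v -2.969 4.542 3.862
v -2.906 2.936 2.841
v -3.074 4.626 3.671
v -3.083 2.989 2.697
v -3.251 4.679 3.527
v -3.305 3.004 2.623
v -3.473 4.693 3.453
v -3.537 2.977 2.63
v -3.706 4.667 3.46
v -3.745 2.914 2.717
v -3.913 4.603 3.547
v -3.897 2.823 2.871
v -4.065 4.513 3.701
v -3.969 2.719 3.068
v -4.137 4.409 3.898
v -3.951 2.618 3.278
v -4.119 4.307 4.108
v -3.846 2.534 3.469
v -4.014 4.224 4.299
v -3.669 2.481 3.613
v -3.837 4.171 4.443
v -3.447 2.467 3.687
v -3.615 4.156 4.517
v -3.214 2.493 3.68
v -3.383 4.183 4.51
f 2 4 1
f 5 2 1
f 1 4 3
f 3 5 1
f 2 8 4
f 6 2 5
f 6 8 2
f 4 8 3
f 7 5 3
f 3 8 7
f 7 6 5
f 8 6 7
f 10 9 12
f 10 12 11
f 12 9 13
f 12 13 11
f 13 9 14
f 13 14 11
f 14 9 15
f 14 15 11
f 15 9 16
f 15 16 11
f 16 9 17
f 16 17 11
f 17 9 18
f 17 18 11
f 18 9 19
f 18 19 11
f 19 9 20
f 19 20 11
f 20 9 21
f 20 21 11
f 21 9 22
f 21 22 11
f 22 9 10
f 22 10 11
f 23 60 39
f 60 34 63
f 39 63 28
f 60 63 39
f 23 39 35
f 39 28 40
f 35 40 24
f 39 40 35
f 23 35 44
f 35 24 45
f 44 45 30
f 35 45 44
f 23 44 56
f 44 30 59
f 56 59 33
f 44 59 56
f 23 56 60
f 56 33 64
f 60 64 34
f 56 64 60
f 24 40 51
f 40 28 54
f 51 54 32
f 40 54 51
f 28 63 41
f 63 34 62
f 41 62 27
f 63 62 41
f 34 64 61
f 64 33 57
f 61 57 25
f 64 57 61
f 33 59 58
f 59 30 46
f 58 46 29
f 59 46 58
f 30 45 50
f 45 24 47
f 50 47 31
f 45 47 50
f 26 52 38
f 52 32 53
f 38 53 27
f 52 53 38
f 26 38 36
f 38 27 37
f 36 37 25
f 38 37 36
f 26 36 43
f 36 25 42
f 43 42 29
f 36 42 43
f 26 43 48
f 43 29 49
f 48 49 31
f 43 49 48
f 26 48 52
f 48 31 55
f 52 55 32
f 48 55 52
f 27 53 41
f 53 32 54
f 41 54 28
f 53 54 41
f 25 37 61
f 37 27 62
f 61 62 34
f 37 62 61
f 29 42 58
f 42 25 57
f 58 57 33
f 42 57 58
f 31 49 50
f 49 29 46
f 50 46 30
f 49 46 50
f 32 55 51
f 55 31 47
f 51 47 24
f 55 47 51
f 66 68 65
f 69 66 65
f 65 68 67
f 67 69 65
f 66 72 68
f 70 66 69
f 70 72 66
f 68 72 67
f 71 69 67
f 67 72 71
f 71 70 69
f 72 70 71
f 74 73 77
f 74 77 75
f 75 77 78
f 75 78 76
f 77 73 79
f 77 79 78
f 78 79 80
f 78 80 76
f 79 73 81
f 79 81 80
f 80 81 82
f 80 82 76
f 81 73 83
f 81 83 82
f 82 83 84
f 82 84 76
f 83 73 85
f 83 85 84
f 84 85 86
f 84 86 76
f 85 73 87
f 85 87 86
f 86 87 88
f 86 88 76
f 87 73 89
f 87 89 88
f 88 89 90
f 88 90 76
f 89 73 91
f 89 91 90
f 90 91 92
f 90 92 76
f 91 73 93
f 91 93 92
f 92 93 94
f 92 94 76
f 93 73 95
f 93 95 94
f 94 95 96
f 94 96 76
f 95 73 97
f 95 97 96
f 96 97 98
f 96 98 76
f 97 73 99
f 97 99 98
f 98 99 100
f 98 100 76
f 99 73 101
f 99 101 100
f 100 101 102
f 100 102 76
f 101 73 103
f 101 103 102
f 102 103 104
f 102 104 76
f 103 73 105
f 103 105 104
f 104 105 106
f 104 106 76
f 105 73 74
f 105 74 106
f 106 74 75
f 106 75 76



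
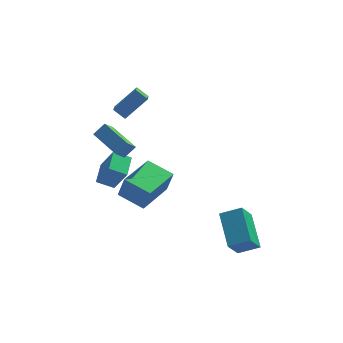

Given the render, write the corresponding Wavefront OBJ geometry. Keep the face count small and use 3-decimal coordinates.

v -3.774 2.1 -3.382
v -3.08 1.612 -1.967
v -3.571 3.408 -3.03
v -2.877 2.92 -1.615
v -2.843 2.08 -3.845
v -2.149 1.592 -2.43
v -2.64 3.388 -3.493
v -1.946 2.9 -2.078
v 2.863 -3.849 -3.575
v 2.471 -2.028 -2.564
v 3.38 -3.103 -4.719
v 2.988 -1.282 -3.708
v 3.972 -3.878 -3.092
v 3.58 -2.057 -2.081
v 4.489 -3.132 -4.236
v 4.097 -1.311 -3.225
v -2.229 0.213 -0.02
v -2.635 -0.28 0.627
v -3.391 1.689 0.375
v -3.798 1.195 1.022
v -1.662 0.505 0.558
v -2.069 0.011 1.205
v -2.825 1.98 0.953
v -3.231 1.487 1.6
v -2.217 3.666 0.675
v -2.225 2.159 1.504
v -2.816 3.938 1.165
v -2.824 2.431 1.994
v -1.076 4.249 1.746
v -1.084 2.742 2.575
v -1.675 4.521 2.236
v -1.683 3.014 3.065
v -2.499 -2.118 -1.031
v -2.166 -2.312 0.262
v -1.375 -0.261 -1.042
v -1.042 -0.456 0.252
v -1.238 -2.884 -1.472
v -0.905 -3.079 -0.178
v -0.114 -1.028 -1.482
v 0.219 -1.222 -0.189
f 2 4 1
f 5 2 1
f 1 4 3
f 3 5 1
f 2 8 4
f 6 2 5
f 6 8 2
f 4 8 3
f 7 5 3
f 3 8 7
f 7 6 5
f 8 6 7
f 10 12 9
f 13 10 9
f 9 12 11
f 11 13 9
f 10 16 12
f 14 10 13
f 14 16 10
f 12 16 11
f 15 13 11
f 11 16 15
f 15 14 13
f 16 14 15
f 18 20 17
f 21 18 17
f 17 20 19
f 19 21 17
f 18 24 20
f 22 18 21
f 22 24 18
f 20 24 19
f 23 21 19
f 19 24 23
f 23 22 21
f 24 22 23
f 26 28 25
f 29 26 25
f 25 28 27
f 27 29 25
f 26 32 28
f 30 26 29
f 30 32 26
f 28 32 27
f 31 29 27
f 27 32 31
f 31 30 29
f 32 30 31
f 34 36 33
f 37 34 33
f 33 36 35
f 35 37 33
f 34 40 36
f 38 34 37
f 38 40 34
f 36 40 35
f 39 37 35
f 35 40 39
f 39 38 37
f 40 38 39



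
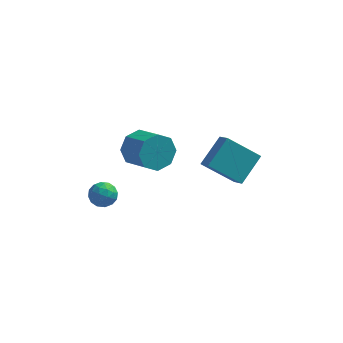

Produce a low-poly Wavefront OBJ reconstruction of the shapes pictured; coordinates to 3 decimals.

v -4.414 -1.123 1.791
v -3.967 -0.738 1.3
v -3.773 -2.162 1.56
v -3.326 -1.777 1.069
v -3.282 -1.633 1.822
v -3.678 -0.991 1.964
v -4.062 -1.909 0.896
v -4.458 -1.267 1.038
v -3.749 -1.224 0.747
v -3.267 -1.053 1.319
v -4.473 -1.847 1.541
v -3.991 -1.676 2.113
v -4.247 -0.84 1.566
v -3.493 -2.06 1.294
v -3.467 -1.976 1.737
v -3.205 -1.75 1.448
v -4.077 -0.988 1.956
v -3.814 -0.762 1.668
v -3.412 -1.288 1.975
v -3.926 -2.138 1.192
v -3.663 -1.912 0.904
v -4.535 -1.15 1.412
v -4.273 -0.924 1.123
v -4.328 -1.612 0.885
v -3.856 -0.899 0.952
v -3.479 -1.509 0.816
v -3.912 -1.587 0.714
v -4.145 -1.209 0.798
v -3.573 -0.798 1.288
v -3.196 -1.409 1.153
v -3.17 -1.324 1.595
v -3.403 -0.947 1.679
v -3.445 -1.084 0.963
v -4.544 -1.491 1.707
v -4.167 -2.102 1.572
v -4.337 -1.953 1.181
v -4.57 -1.576 1.265
v -4.261 -1.391 2.044
v -3.884 -2.001 1.908
v -3.595 -1.691 2.062
v -3.828 -1.313 2.146
v -4.295 -1.816 1.897
v -2.633 0.953 3.236
v -2.023 1.123 2.361
v -0.877 0.136 2.97
v -1.487 -0.033 3.844
v -1.872 1.669 2.963
v -0.726 0.683 3.571
v -2.167 1.796 3.724
v -1.021 0.81 4.333
v -2.735 1.429 4.2
v -1.589 0.443 4.808
v -3.243 0.784 4.11
v -2.097 -0.203 4.719
v -3.394 0.237 3.509
v -2.248 -0.749 4.117
v -3.099 0.11 2.747
v -1.953 -0.876 3.356
v -2.531 0.477 2.272
v -1.385 -0.509 2.88
v 0.706 -0.554 3.793
v 1.37 0.759 4.881
v 2.294 -0.325 2.549
v 2.958 0.988 3.638
v 1.202 -1.228 4.302
v 1.866 0.085 5.391
v 2.79 -0.999 3.059
v 3.454 0.314 4.147
f 1 38 17
f 38 12 41
f 17 41 6
f 38 41 17
f 1 17 13
f 17 6 18
f 13 18 2
f 17 18 13
f 1 13 22
f 13 2 23
f 22 23 8
f 13 23 22
f 1 22 34
f 22 8 37
f 34 37 11
f 22 37 34
f 1 34 38
f 34 11 42
f 38 42 12
f 34 42 38
f 2 18 29
f 18 6 32
f 29 32 10
f 18 32 29
f 6 41 19
f 41 12 40
f 19 40 5
f 41 40 19
f 12 42 39
f 42 11 35
f 39 35 3
f 42 35 39
f 11 37 36
f 37 8 24
f 36 24 7
f 37 24 36
f 8 23 28
f 23 2 25
f 28 25 9
f 23 25 28
f 4 30 16
f 30 10 31
f 16 31 5
f 30 31 16
f 4 16 14
f 16 5 15
f 14 15 3
f 16 15 14
f 4 14 21
f 14 3 20
f 21 20 7
f 14 20 21
f 4 21 26
f 21 7 27
f 26 27 9
f 21 27 26
f 4 26 30
f 26 9 33
f 30 33 10
f 26 33 30
f 5 31 19
f 31 10 32
f 19 32 6
f 31 32 19
f 3 15 39
f 15 5 40
f 39 40 12
f 15 40 39
f 7 20 36
f 20 3 35
f 36 35 11
f 20 35 36
f 9 27 28
f 27 7 24
f 28 24 8
f 27 24 28
f 10 33 29
f 33 9 25
f 29 25 2
f 33 25 29
f 44 43 47
f 44 47 45
f 45 47 48
f 45 48 46
f 47 43 49
f 47 49 48
f 48 49 50
f 48 50 46
f 49 43 51
f 49 51 50
f 50 51 52
f 50 52 46
f 51 43 53
f 51 53 52
f 52 53 54
f 52 54 46
f 53 43 55
f 53 55 54
f 54 55 56
f 54 56 46
f 55 43 57
f 55 57 56
f 56 57 58
f 56 58 46
f 57 43 59
f 57 59 58
f 58 59 60
f 58 60 46
f 59 43 44
f 59 44 60
f 60 44 45
f 60 45 46
f 62 64 61
f 65 62 61
f 61 64 63
f 63 65 61
f 62 68 64
f 66 62 65
f 66 68 62
f 64 68 63
f 67 65 63
f 63 68 67
f 67 66 65
f 68 66 67

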